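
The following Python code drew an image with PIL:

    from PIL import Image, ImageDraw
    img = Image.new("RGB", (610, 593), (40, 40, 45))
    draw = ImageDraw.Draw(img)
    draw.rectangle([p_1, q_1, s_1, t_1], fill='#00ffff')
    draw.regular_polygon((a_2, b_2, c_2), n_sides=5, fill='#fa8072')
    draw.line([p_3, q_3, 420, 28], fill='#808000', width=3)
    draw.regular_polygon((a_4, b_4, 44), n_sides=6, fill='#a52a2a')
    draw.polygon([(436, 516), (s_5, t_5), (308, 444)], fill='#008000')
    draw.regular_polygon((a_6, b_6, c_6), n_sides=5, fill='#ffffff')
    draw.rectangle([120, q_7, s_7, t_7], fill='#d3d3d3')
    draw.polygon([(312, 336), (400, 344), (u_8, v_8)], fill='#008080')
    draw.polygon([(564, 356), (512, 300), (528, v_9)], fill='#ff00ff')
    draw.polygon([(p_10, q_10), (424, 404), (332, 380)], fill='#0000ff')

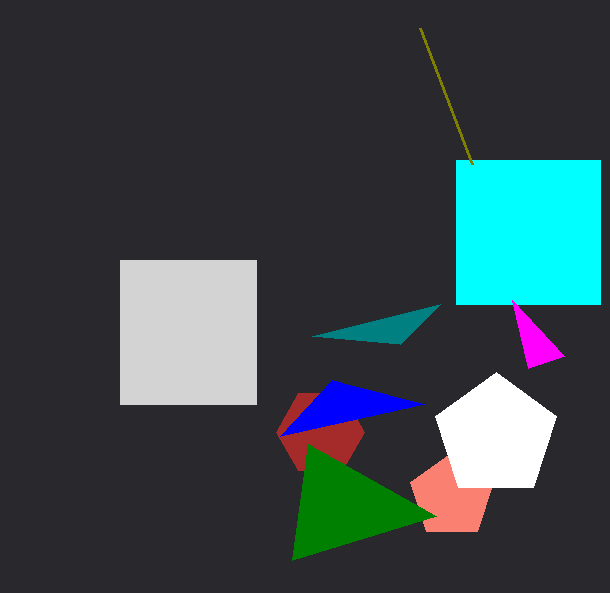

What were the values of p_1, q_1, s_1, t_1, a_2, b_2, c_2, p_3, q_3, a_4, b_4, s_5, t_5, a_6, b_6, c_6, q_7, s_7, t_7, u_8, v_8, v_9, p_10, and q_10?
p_1 = 456; q_1 = 160; s_1 = 600; t_1 = 304; a_2 = 452; b_2 = 496; c_2 = 44; p_3 = 472; q_3 = 164; a_4 = 320; b_4 = 432; s_5 = 292; t_5 = 560; a_6 = 496; b_6 = 436; c_6 = 64; q_7 = 260; s_7 = 256; t_7 = 404; u_8 = 440; v_8 = 304; v_9 = 368; p_10 = 280; q_10 = 436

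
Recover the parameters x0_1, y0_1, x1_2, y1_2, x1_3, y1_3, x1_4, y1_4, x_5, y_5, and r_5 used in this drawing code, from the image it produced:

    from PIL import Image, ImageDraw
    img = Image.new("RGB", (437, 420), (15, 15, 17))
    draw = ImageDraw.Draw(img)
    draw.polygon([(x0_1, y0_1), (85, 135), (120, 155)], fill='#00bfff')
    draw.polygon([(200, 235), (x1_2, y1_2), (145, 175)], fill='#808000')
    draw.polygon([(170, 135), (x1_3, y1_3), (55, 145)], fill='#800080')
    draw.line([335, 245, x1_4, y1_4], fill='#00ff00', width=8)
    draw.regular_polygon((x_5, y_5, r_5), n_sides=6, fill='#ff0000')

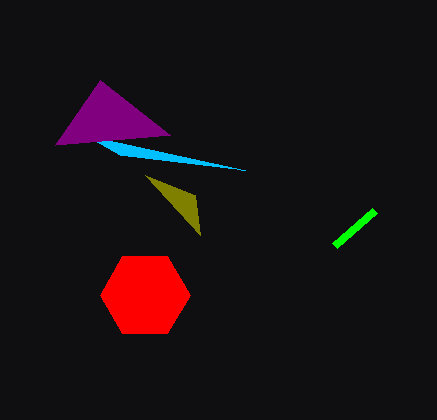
x0_1 = 245, y0_1 = 170, x1_2 = 195, y1_2 = 195, x1_3 = 100, y1_3 = 80, x1_4 = 375, y1_4 = 210, x_5 = 145, y_5 = 295, r_5 = 45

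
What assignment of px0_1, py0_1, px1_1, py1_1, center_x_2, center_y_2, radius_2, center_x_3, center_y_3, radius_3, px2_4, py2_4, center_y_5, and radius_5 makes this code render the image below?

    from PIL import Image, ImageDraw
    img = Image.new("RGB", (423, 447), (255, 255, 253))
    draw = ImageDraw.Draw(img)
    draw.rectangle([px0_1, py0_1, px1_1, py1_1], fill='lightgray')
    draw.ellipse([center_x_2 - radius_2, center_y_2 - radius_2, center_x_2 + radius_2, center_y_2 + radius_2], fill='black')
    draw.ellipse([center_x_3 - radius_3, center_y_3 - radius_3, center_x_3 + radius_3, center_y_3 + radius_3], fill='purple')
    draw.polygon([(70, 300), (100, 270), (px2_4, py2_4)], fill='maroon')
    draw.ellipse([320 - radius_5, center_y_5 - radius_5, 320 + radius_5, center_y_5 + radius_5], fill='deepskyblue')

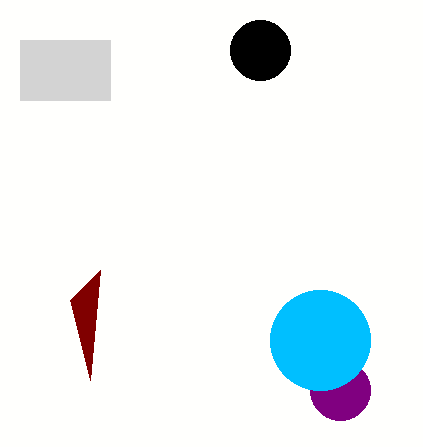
px0_1 = 20, py0_1 = 40, px1_1 = 110, py1_1 = 100, center_x_2 = 260, center_y_2 = 50, radius_2 = 30, center_x_3 = 340, center_y_3 = 390, radius_3 = 30, px2_4 = 90, py2_4 = 380, center_y_5 = 340, radius_5 = 50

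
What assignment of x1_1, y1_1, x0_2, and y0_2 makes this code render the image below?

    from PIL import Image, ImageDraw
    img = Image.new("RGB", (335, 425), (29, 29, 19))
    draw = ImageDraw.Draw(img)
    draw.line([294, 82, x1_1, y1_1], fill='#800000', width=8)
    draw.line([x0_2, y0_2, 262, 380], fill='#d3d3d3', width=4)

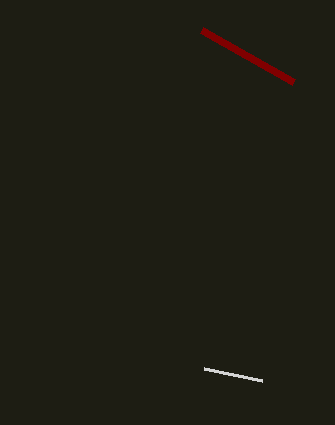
x1_1 = 202, y1_1 = 30, x0_2 = 204, y0_2 = 368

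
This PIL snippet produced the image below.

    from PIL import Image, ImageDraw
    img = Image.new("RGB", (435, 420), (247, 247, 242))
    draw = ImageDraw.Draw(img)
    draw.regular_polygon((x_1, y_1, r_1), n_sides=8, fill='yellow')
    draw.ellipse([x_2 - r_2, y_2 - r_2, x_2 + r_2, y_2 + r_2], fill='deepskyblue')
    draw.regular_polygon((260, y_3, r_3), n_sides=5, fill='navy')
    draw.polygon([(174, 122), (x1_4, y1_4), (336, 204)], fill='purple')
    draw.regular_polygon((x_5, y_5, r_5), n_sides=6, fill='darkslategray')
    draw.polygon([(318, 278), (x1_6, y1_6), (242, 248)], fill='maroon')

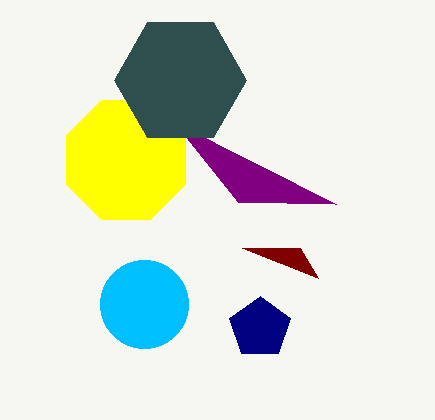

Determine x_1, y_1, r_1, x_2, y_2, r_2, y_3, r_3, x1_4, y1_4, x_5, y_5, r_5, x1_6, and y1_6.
x_1 = 126, y_1 = 160, r_1 = 64, x_2 = 144, y_2 = 304, r_2 = 44, y_3 = 328, r_3 = 32, x1_4 = 238, y1_4 = 202, x_5 = 180, y_5 = 80, r_5 = 66, x1_6 = 300, y1_6 = 248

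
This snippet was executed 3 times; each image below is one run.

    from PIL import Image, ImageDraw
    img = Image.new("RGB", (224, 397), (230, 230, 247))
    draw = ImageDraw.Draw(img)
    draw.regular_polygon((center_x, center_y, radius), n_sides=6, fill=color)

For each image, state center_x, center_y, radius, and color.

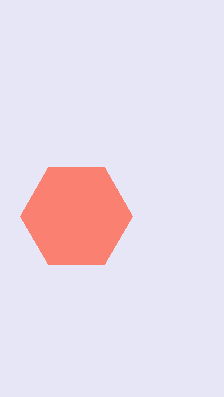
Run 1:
center_x = 76, center_y = 216, radius = 56, color = 'salmon'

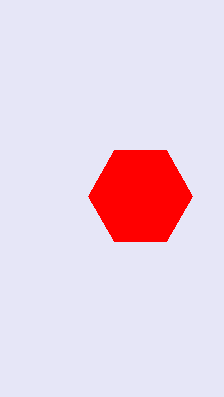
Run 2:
center_x = 140; center_y = 196; radius = 52; color = 'red'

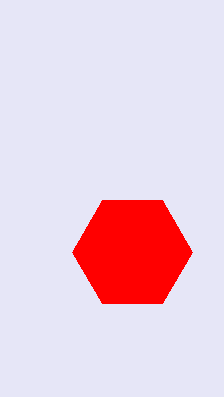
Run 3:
center_x = 132
center_y = 252
radius = 60
color = 'red'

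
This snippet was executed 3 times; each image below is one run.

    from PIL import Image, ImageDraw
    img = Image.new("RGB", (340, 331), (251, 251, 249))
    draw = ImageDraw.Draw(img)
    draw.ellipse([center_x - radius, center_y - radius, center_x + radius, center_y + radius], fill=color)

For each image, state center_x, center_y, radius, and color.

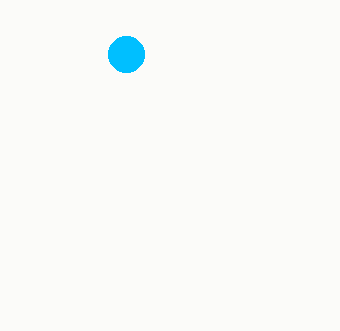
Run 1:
center_x = 126; center_y = 54; radius = 18; color = 'deepskyblue'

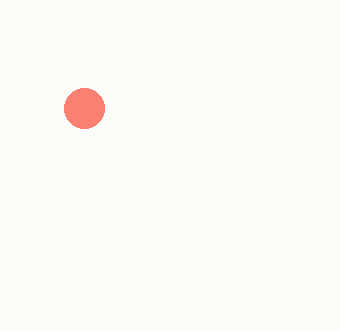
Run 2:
center_x = 84; center_y = 108; radius = 20; color = 'salmon'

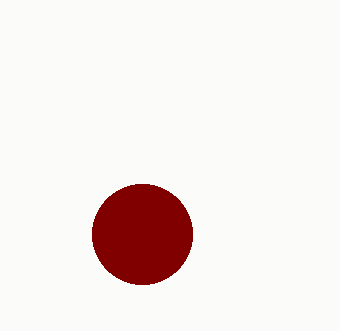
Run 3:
center_x = 142, center_y = 234, radius = 50, color = 'maroon'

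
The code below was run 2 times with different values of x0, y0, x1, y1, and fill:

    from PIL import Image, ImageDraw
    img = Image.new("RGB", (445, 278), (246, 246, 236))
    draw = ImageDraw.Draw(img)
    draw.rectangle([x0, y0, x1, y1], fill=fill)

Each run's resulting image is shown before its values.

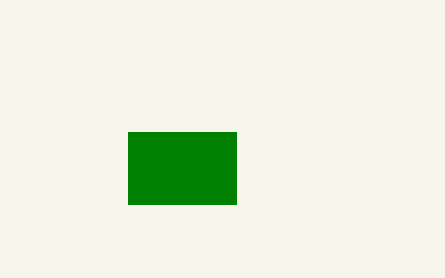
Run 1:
x0 = 128, y0 = 132, x1 = 236, y1 = 204, fill = 'green'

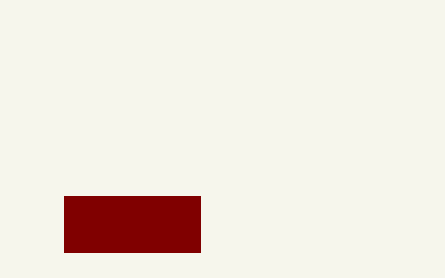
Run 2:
x0 = 64
y0 = 196
x1 = 200
y1 = 252
fill = 'maroon'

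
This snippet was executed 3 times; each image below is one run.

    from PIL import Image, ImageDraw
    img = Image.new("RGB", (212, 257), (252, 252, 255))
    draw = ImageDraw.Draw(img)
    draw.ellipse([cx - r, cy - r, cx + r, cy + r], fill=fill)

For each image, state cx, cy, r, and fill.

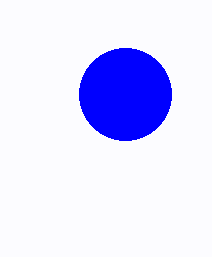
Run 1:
cx = 125; cy = 94; r = 46; fill = 'blue'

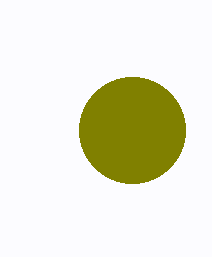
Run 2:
cx = 132; cy = 130; r = 53; fill = 'olive'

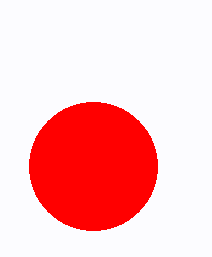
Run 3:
cx = 93
cy = 166
r = 64
fill = 'red'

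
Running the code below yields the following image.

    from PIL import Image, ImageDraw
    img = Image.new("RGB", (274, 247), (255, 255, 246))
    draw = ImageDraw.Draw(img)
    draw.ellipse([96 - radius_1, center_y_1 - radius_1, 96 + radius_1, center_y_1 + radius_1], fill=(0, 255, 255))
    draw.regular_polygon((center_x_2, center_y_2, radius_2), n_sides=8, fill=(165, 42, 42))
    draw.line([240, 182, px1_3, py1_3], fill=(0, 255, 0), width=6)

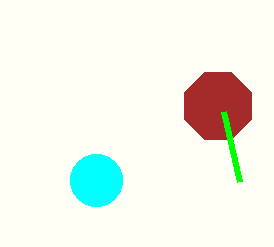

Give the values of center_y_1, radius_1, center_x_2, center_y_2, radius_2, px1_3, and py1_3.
center_y_1 = 180
radius_1 = 26
center_x_2 = 218
center_y_2 = 106
radius_2 = 36
px1_3 = 224
py1_3 = 112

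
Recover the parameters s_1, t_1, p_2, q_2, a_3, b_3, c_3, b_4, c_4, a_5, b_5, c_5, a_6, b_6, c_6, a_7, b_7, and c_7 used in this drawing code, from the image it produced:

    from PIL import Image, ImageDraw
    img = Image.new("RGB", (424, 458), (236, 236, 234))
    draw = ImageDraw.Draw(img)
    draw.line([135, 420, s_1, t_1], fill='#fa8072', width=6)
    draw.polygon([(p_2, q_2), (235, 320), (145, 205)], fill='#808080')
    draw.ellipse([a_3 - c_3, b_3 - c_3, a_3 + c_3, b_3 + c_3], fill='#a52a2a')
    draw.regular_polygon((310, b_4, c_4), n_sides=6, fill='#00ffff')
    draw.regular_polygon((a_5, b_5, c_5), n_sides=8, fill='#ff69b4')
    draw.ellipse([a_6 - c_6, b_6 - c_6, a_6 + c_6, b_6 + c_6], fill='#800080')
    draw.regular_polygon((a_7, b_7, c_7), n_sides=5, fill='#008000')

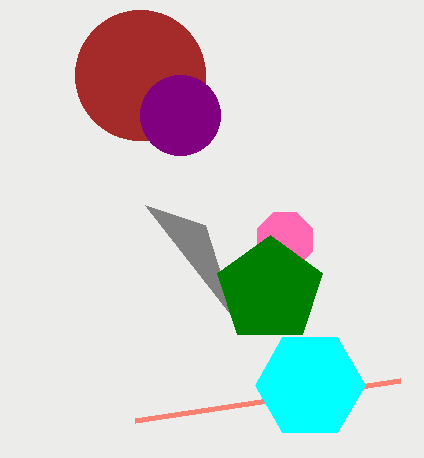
s_1 = 400, t_1 = 380, p_2 = 205, q_2 = 225, a_3 = 140, b_3 = 75, c_3 = 65, b_4 = 385, c_4 = 55, a_5 = 285, b_5 = 240, c_5 = 30, a_6 = 180, b_6 = 115, c_6 = 40, a_7 = 270, b_7 = 290, c_7 = 55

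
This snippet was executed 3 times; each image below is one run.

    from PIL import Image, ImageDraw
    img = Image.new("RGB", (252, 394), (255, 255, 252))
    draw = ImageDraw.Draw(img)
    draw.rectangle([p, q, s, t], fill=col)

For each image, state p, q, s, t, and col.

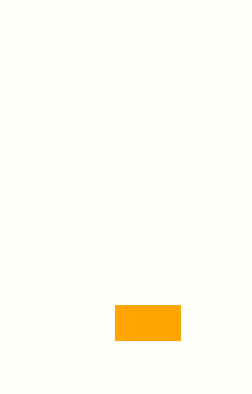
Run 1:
p = 115, q = 305, s = 180, t = 340, col = 'orange'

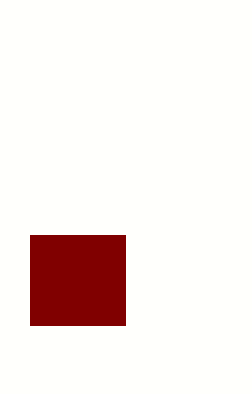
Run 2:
p = 30; q = 235; s = 125; t = 325; col = 'maroon'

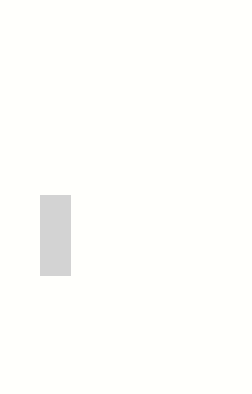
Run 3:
p = 40, q = 195, s = 70, t = 275, col = 'lightgray'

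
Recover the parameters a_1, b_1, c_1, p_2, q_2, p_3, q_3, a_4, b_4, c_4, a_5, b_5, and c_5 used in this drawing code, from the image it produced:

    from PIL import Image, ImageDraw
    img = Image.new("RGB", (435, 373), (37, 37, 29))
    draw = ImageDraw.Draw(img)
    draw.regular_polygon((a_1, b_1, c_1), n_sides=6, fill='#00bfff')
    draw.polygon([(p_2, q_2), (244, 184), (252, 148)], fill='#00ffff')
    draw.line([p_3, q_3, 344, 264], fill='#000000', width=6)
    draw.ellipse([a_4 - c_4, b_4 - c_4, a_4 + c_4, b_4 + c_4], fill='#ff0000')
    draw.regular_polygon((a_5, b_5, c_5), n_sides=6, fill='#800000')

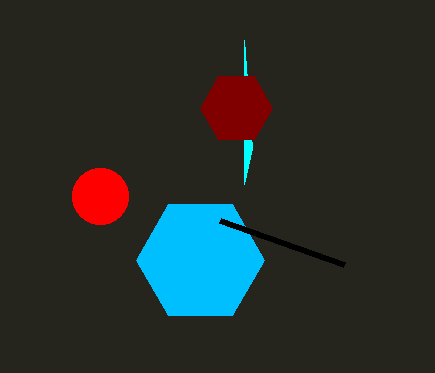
a_1 = 200; b_1 = 260; c_1 = 64; p_2 = 244; q_2 = 40; p_3 = 220; q_3 = 220; a_4 = 100; b_4 = 196; c_4 = 28; a_5 = 236; b_5 = 108; c_5 = 36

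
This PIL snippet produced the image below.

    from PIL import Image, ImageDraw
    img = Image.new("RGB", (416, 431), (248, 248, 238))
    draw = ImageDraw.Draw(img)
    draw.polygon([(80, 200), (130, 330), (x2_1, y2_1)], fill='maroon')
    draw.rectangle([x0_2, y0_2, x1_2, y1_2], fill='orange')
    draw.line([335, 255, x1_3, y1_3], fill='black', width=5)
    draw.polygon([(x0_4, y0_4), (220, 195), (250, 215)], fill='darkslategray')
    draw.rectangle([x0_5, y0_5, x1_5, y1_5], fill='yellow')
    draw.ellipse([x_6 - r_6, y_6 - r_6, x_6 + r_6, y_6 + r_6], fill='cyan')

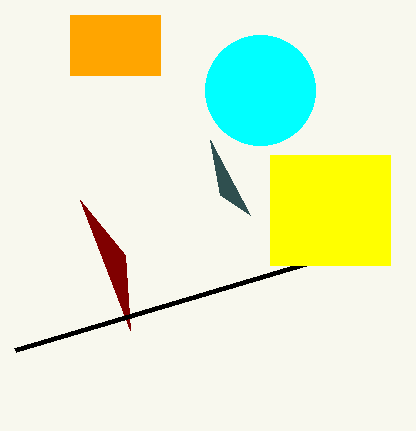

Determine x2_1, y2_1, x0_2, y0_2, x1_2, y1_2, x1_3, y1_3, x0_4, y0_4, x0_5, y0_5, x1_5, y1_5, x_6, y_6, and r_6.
x2_1 = 125, y2_1 = 255, x0_2 = 70, y0_2 = 15, x1_2 = 160, y1_2 = 75, x1_3 = 15, y1_3 = 350, x0_4 = 210, y0_4 = 140, x0_5 = 270, y0_5 = 155, x1_5 = 390, y1_5 = 265, x_6 = 260, y_6 = 90, r_6 = 55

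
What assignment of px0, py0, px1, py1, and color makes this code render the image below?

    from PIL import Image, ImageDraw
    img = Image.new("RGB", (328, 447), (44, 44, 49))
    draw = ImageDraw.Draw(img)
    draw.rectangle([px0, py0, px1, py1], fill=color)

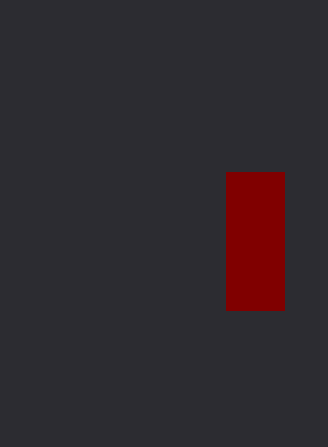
px0 = 226; py0 = 172; px1 = 284; py1 = 310; color = 'maroon'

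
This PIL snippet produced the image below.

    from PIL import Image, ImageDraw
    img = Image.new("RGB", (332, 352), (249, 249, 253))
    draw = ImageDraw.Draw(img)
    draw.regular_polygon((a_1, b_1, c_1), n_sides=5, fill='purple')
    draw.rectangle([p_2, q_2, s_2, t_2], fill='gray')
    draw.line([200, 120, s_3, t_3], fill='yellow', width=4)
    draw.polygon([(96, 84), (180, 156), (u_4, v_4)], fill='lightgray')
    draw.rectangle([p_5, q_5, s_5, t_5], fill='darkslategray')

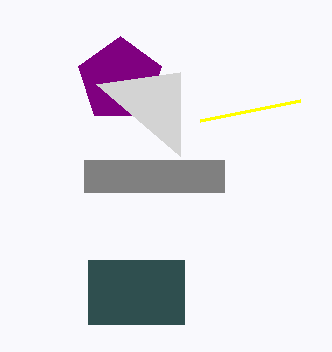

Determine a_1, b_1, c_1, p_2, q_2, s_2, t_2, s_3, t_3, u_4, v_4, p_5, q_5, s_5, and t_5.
a_1 = 120
b_1 = 80
c_1 = 44
p_2 = 84
q_2 = 160
s_2 = 224
t_2 = 192
s_3 = 300
t_3 = 100
u_4 = 180
v_4 = 72
p_5 = 88
q_5 = 260
s_5 = 184
t_5 = 324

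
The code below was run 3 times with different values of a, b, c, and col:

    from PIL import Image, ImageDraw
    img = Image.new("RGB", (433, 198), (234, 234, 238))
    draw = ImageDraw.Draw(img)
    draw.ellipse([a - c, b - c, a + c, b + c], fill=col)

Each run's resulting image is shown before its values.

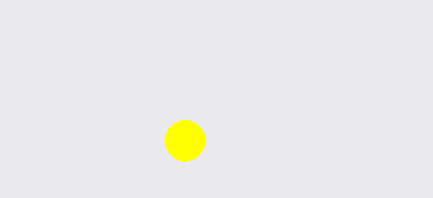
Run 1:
a = 185
b = 140
c = 20
col = 'yellow'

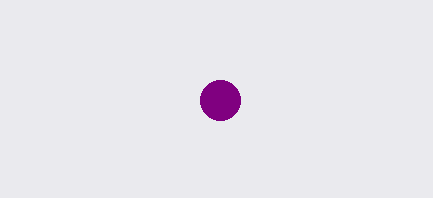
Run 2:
a = 220; b = 100; c = 20; col = 'purple'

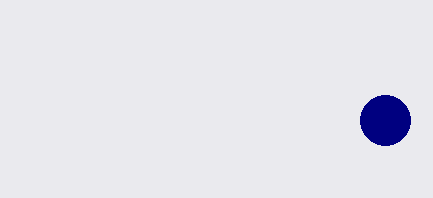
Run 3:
a = 385, b = 120, c = 25, col = 'navy'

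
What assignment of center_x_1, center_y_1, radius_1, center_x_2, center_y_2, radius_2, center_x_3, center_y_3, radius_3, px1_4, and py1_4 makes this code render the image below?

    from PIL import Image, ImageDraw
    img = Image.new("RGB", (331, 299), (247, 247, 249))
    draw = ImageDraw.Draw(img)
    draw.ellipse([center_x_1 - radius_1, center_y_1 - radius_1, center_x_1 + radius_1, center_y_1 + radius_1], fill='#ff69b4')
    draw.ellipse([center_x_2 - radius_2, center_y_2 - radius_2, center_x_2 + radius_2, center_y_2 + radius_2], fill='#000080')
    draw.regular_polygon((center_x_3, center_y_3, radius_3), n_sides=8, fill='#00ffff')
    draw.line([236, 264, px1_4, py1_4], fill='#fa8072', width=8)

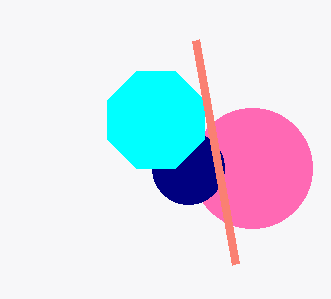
center_x_1 = 252
center_y_1 = 168
radius_1 = 60
center_x_2 = 188
center_y_2 = 168
radius_2 = 36
center_x_3 = 156
center_y_3 = 120
radius_3 = 52
px1_4 = 196
py1_4 = 40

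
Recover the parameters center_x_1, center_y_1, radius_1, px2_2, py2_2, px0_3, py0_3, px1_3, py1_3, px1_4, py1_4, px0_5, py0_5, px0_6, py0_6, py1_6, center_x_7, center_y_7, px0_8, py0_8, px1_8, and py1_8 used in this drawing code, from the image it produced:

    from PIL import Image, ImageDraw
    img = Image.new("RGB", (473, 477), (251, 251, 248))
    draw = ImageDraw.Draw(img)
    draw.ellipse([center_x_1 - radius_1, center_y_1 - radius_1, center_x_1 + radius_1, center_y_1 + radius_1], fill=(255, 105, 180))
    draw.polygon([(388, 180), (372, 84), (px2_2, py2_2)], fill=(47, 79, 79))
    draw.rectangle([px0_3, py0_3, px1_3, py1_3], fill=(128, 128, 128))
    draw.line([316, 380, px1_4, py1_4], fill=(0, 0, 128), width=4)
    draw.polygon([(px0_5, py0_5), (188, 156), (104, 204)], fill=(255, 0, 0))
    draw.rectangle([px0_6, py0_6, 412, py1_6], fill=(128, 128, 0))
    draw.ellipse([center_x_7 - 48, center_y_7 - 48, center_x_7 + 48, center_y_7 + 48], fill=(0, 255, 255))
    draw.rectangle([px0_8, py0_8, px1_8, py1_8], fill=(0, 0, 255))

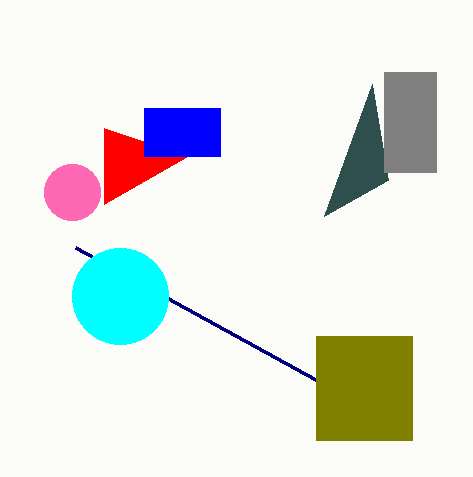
center_x_1 = 72, center_y_1 = 192, radius_1 = 28, px2_2 = 324, py2_2 = 216, px0_3 = 384, py0_3 = 72, px1_3 = 436, py1_3 = 172, px1_4 = 76, py1_4 = 248, px0_5 = 104, py0_5 = 128, px0_6 = 316, py0_6 = 336, py1_6 = 440, center_x_7 = 120, center_y_7 = 296, px0_8 = 144, py0_8 = 108, px1_8 = 220, py1_8 = 156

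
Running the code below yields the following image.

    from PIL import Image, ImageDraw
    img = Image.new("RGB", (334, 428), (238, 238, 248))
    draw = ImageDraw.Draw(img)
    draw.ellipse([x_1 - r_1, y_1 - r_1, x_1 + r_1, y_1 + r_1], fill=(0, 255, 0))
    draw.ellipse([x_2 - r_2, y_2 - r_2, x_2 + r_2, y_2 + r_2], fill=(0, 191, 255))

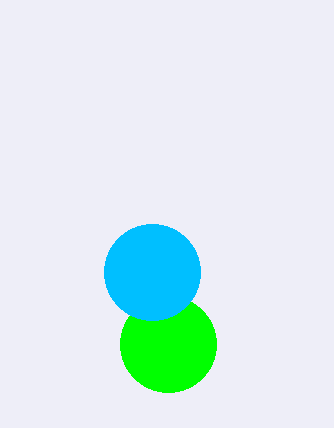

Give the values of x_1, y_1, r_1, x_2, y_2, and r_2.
x_1 = 168; y_1 = 344; r_1 = 48; x_2 = 152; y_2 = 272; r_2 = 48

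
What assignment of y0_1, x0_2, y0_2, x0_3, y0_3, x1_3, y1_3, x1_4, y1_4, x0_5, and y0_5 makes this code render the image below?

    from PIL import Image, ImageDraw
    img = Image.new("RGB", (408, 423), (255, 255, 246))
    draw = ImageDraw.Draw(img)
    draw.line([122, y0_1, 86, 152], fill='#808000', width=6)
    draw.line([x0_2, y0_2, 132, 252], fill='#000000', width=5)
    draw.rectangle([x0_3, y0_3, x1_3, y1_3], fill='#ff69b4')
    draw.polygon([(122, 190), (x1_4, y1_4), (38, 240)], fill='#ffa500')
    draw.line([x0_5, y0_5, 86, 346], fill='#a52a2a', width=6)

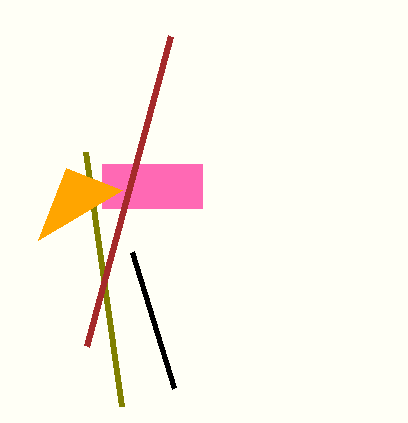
y0_1 = 406
x0_2 = 174
y0_2 = 388
x0_3 = 102
y0_3 = 164
x1_3 = 202
y1_3 = 208
x1_4 = 66
y1_4 = 168
x0_5 = 170
y0_5 = 36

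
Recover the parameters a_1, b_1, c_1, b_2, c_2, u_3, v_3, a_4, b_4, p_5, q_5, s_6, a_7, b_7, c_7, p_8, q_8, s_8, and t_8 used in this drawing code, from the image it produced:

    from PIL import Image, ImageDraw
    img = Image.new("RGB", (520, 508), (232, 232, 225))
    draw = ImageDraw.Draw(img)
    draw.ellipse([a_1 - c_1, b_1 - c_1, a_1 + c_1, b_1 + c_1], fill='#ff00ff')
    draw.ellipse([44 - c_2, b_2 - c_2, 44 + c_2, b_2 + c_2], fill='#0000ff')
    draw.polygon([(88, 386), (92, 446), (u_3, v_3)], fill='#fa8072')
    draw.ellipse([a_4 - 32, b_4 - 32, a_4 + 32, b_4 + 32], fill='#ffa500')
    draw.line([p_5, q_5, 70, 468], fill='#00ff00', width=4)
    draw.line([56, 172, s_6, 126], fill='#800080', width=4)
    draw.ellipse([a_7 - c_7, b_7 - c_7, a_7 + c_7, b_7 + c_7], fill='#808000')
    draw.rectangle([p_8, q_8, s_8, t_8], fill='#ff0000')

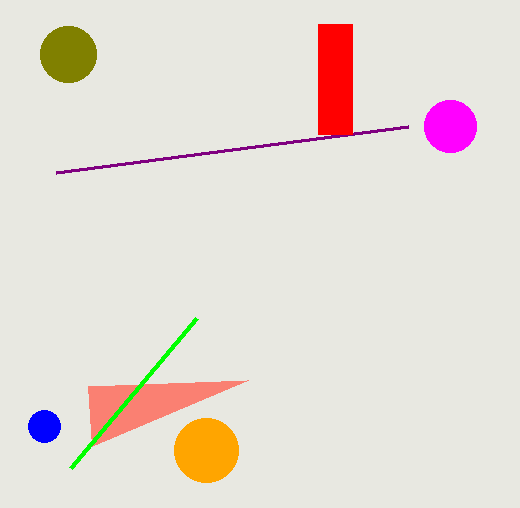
a_1 = 450; b_1 = 126; c_1 = 26; b_2 = 426; c_2 = 16; u_3 = 248; v_3 = 380; a_4 = 206; b_4 = 450; p_5 = 196; q_5 = 318; s_6 = 408; a_7 = 68; b_7 = 54; c_7 = 28; p_8 = 318; q_8 = 24; s_8 = 352; t_8 = 134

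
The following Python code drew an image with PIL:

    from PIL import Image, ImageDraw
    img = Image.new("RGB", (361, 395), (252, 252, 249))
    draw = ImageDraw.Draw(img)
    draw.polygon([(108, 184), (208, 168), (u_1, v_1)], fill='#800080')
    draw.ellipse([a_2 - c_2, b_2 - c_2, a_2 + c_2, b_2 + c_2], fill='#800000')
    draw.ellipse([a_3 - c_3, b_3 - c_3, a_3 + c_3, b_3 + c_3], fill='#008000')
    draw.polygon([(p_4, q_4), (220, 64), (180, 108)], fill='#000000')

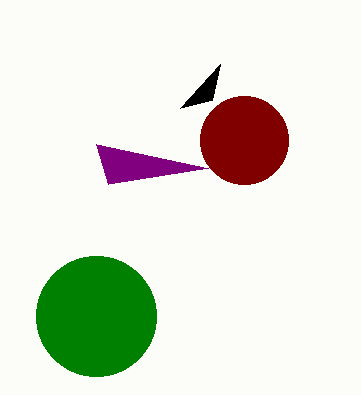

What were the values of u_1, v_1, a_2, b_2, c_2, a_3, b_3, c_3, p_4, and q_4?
u_1 = 96
v_1 = 144
a_2 = 244
b_2 = 140
c_2 = 44
a_3 = 96
b_3 = 316
c_3 = 60
p_4 = 212
q_4 = 100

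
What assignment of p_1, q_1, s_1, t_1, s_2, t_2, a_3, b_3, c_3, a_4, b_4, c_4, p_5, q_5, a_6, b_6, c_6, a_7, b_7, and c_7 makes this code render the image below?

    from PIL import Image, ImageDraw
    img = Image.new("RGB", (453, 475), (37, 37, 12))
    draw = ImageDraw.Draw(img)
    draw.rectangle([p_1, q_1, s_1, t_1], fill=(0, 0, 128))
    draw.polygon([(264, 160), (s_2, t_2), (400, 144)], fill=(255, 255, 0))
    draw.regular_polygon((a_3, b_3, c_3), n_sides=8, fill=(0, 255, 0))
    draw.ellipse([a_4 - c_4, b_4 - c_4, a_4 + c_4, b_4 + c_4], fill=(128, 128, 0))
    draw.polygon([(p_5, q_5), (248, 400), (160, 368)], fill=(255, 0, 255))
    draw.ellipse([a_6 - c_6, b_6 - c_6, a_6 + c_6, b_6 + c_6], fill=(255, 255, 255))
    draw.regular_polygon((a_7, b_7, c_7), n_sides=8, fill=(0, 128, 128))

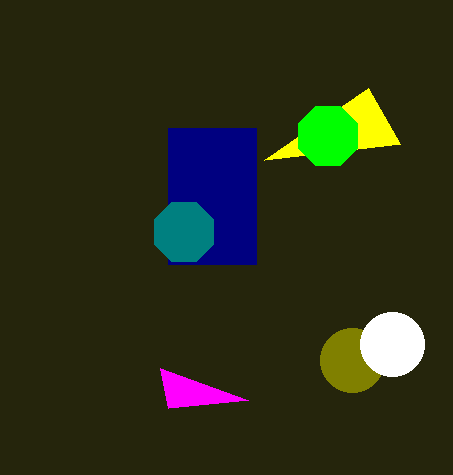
p_1 = 168
q_1 = 128
s_1 = 256
t_1 = 264
s_2 = 368
t_2 = 88
a_3 = 328
b_3 = 136
c_3 = 32
a_4 = 352
b_4 = 360
c_4 = 32
p_5 = 168
q_5 = 408
a_6 = 392
b_6 = 344
c_6 = 32
a_7 = 184
b_7 = 232
c_7 = 32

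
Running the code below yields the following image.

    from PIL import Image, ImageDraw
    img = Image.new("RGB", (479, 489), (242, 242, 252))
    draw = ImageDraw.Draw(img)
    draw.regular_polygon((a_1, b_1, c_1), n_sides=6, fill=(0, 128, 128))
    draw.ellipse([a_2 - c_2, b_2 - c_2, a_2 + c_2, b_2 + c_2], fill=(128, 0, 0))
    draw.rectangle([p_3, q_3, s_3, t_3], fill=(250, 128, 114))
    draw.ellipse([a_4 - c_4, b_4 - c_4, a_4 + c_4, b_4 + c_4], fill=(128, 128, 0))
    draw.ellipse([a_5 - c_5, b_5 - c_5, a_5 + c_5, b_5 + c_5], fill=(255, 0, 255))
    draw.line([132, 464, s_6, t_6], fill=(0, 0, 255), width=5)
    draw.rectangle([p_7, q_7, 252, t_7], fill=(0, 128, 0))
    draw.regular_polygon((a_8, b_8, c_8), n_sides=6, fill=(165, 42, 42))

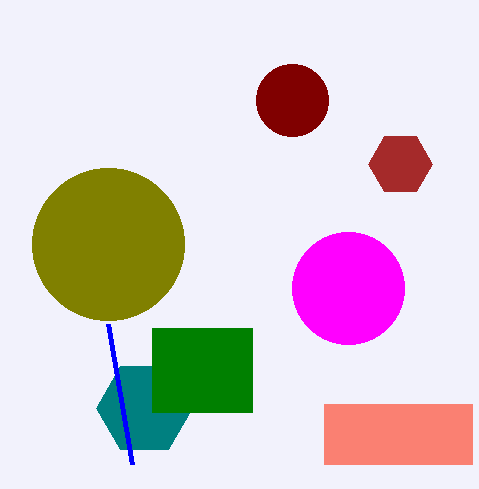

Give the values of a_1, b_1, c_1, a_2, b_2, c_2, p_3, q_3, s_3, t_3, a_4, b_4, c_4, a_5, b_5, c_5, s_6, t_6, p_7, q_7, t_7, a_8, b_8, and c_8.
a_1 = 144, b_1 = 408, c_1 = 48, a_2 = 292, b_2 = 100, c_2 = 36, p_3 = 324, q_3 = 404, s_3 = 472, t_3 = 464, a_4 = 108, b_4 = 244, c_4 = 76, a_5 = 348, b_5 = 288, c_5 = 56, s_6 = 108, t_6 = 324, p_7 = 152, q_7 = 328, t_7 = 412, a_8 = 400, b_8 = 164, c_8 = 32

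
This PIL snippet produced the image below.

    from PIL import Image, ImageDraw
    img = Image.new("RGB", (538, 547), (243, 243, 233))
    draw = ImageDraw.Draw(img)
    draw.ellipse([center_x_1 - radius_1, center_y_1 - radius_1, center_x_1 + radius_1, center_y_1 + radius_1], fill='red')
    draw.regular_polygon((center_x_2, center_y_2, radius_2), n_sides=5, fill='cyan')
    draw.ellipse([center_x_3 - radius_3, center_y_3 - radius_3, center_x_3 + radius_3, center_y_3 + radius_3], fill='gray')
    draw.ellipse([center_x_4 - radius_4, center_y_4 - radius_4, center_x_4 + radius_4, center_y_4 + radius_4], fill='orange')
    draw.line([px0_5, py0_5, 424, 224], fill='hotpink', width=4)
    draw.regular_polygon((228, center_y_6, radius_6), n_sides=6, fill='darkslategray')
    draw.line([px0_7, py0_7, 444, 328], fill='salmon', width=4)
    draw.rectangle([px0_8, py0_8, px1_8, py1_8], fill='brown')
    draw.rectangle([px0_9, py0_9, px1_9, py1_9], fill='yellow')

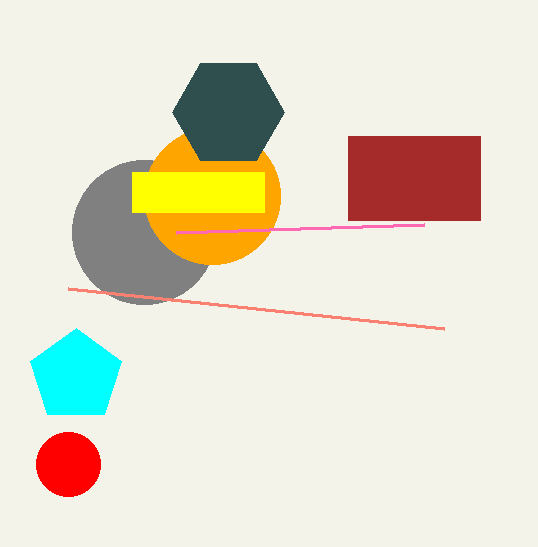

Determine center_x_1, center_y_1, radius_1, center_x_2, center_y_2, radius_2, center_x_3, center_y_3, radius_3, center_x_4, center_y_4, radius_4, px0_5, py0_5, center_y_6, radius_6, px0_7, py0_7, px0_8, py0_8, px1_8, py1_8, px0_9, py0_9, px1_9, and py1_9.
center_x_1 = 68, center_y_1 = 464, radius_1 = 32, center_x_2 = 76, center_y_2 = 376, radius_2 = 48, center_x_3 = 144, center_y_3 = 232, radius_3 = 72, center_x_4 = 212, center_y_4 = 196, radius_4 = 68, px0_5 = 176, py0_5 = 232, center_y_6 = 112, radius_6 = 56, px0_7 = 68, py0_7 = 288, px0_8 = 348, py0_8 = 136, px1_8 = 480, py1_8 = 220, px0_9 = 132, py0_9 = 172, px1_9 = 264, py1_9 = 212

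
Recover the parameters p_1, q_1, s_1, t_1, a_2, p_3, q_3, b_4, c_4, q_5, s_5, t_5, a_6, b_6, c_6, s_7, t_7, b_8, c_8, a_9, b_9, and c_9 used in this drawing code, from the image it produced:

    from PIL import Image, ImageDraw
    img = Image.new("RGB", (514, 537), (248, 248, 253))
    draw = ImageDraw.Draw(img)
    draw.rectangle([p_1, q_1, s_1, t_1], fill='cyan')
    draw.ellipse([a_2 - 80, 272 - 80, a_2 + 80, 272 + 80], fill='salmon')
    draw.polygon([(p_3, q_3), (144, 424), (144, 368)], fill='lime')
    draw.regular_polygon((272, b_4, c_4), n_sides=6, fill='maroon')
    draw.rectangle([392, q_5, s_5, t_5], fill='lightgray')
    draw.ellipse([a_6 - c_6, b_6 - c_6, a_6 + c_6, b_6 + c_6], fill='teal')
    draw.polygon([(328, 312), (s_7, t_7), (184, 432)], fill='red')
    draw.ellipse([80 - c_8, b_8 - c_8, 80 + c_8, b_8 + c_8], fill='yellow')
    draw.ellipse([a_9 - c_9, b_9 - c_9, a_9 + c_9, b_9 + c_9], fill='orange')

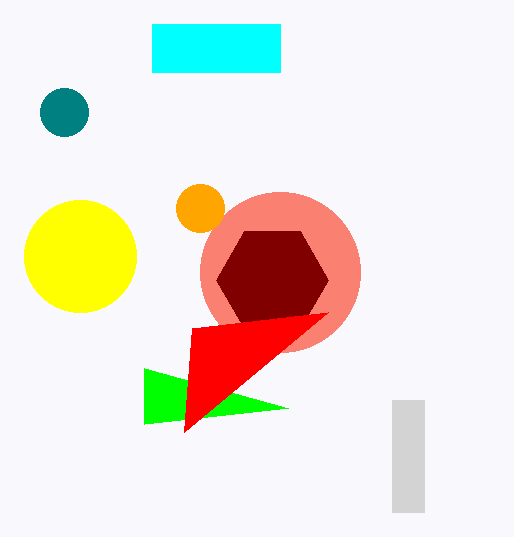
p_1 = 152; q_1 = 24; s_1 = 280; t_1 = 72; a_2 = 280; p_3 = 288; q_3 = 408; b_4 = 280; c_4 = 56; q_5 = 400; s_5 = 424; t_5 = 512; a_6 = 64; b_6 = 112; c_6 = 24; s_7 = 192; t_7 = 328; b_8 = 256; c_8 = 56; a_9 = 200; b_9 = 208; c_9 = 24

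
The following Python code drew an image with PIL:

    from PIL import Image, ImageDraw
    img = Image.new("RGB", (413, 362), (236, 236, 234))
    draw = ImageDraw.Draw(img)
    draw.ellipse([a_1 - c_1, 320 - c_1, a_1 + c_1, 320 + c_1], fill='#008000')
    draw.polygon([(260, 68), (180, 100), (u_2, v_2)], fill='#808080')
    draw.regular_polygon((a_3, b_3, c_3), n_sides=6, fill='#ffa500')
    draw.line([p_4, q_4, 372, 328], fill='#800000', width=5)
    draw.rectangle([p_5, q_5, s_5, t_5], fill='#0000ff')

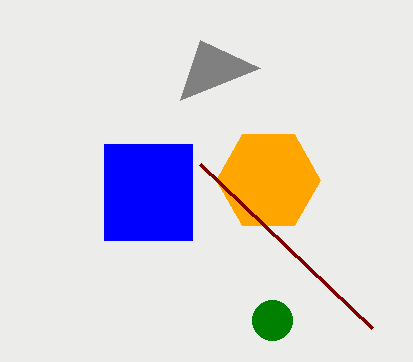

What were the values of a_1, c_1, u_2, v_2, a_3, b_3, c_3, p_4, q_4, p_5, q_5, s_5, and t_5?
a_1 = 272; c_1 = 20; u_2 = 200; v_2 = 40; a_3 = 268; b_3 = 180; c_3 = 52; p_4 = 200; q_4 = 164; p_5 = 104; q_5 = 144; s_5 = 192; t_5 = 240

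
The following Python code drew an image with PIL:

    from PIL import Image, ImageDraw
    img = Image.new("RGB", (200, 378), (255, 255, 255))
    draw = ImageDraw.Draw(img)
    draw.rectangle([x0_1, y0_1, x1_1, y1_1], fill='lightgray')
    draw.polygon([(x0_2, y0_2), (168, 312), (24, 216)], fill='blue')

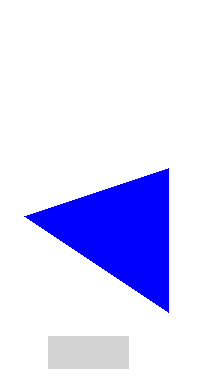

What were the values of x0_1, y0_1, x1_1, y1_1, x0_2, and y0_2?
x0_1 = 48, y0_1 = 336, x1_1 = 128, y1_1 = 368, x0_2 = 168, y0_2 = 168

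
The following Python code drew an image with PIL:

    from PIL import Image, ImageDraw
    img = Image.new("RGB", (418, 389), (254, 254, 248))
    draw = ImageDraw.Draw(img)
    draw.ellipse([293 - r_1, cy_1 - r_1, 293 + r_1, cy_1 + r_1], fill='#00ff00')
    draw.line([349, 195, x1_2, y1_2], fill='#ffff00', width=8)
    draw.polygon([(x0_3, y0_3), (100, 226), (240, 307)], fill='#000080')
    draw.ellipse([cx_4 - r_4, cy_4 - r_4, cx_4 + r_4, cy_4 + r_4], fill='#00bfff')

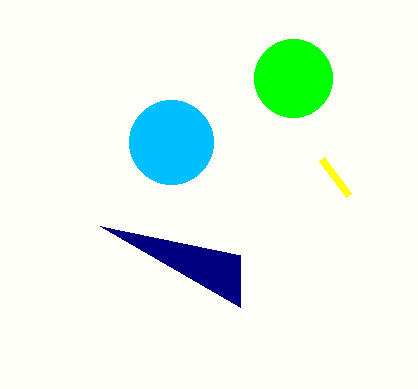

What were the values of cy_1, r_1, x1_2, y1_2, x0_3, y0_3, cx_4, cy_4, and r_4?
cy_1 = 78; r_1 = 39; x1_2 = 322; y1_2 = 159; x0_3 = 240; y0_3 = 255; cx_4 = 171; cy_4 = 142; r_4 = 42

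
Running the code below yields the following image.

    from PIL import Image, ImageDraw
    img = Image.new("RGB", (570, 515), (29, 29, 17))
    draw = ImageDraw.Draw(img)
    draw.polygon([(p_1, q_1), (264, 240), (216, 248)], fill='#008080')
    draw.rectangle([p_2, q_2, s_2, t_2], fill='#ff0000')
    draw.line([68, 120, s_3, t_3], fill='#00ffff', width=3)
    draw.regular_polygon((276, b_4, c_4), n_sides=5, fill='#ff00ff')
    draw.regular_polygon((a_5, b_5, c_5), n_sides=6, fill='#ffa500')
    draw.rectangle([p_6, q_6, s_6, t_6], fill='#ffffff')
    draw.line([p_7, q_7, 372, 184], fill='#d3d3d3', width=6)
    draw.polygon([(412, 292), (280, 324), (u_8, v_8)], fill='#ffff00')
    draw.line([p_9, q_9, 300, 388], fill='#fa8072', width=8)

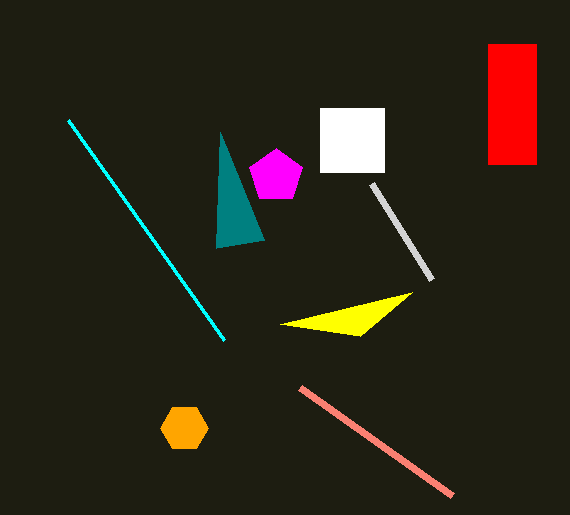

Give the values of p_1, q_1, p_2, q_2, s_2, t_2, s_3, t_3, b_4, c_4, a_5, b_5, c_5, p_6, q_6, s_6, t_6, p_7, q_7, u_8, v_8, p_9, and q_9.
p_1 = 220
q_1 = 132
p_2 = 488
q_2 = 44
s_2 = 536
t_2 = 164
s_3 = 224
t_3 = 340
b_4 = 176
c_4 = 28
a_5 = 184
b_5 = 428
c_5 = 24
p_6 = 320
q_6 = 108
s_6 = 384
t_6 = 172
p_7 = 432
q_7 = 280
u_8 = 360
v_8 = 336
p_9 = 452
q_9 = 496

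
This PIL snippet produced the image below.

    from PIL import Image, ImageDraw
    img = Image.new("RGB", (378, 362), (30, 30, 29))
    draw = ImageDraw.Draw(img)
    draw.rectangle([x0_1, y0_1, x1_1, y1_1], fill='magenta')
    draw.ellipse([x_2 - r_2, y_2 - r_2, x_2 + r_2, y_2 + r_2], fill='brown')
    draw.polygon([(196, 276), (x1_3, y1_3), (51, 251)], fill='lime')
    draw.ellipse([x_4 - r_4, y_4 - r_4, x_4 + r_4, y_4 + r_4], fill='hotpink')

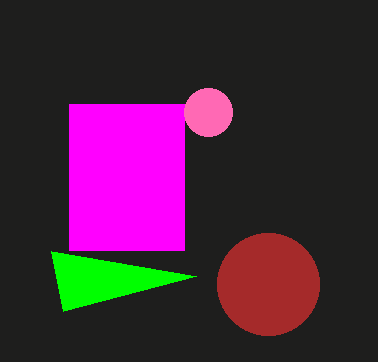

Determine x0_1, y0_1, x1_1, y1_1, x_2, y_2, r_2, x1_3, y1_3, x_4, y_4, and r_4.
x0_1 = 69, y0_1 = 104, x1_1 = 184, y1_1 = 250, x_2 = 268, y_2 = 284, r_2 = 51, x1_3 = 63, y1_3 = 311, x_4 = 208, y_4 = 112, r_4 = 24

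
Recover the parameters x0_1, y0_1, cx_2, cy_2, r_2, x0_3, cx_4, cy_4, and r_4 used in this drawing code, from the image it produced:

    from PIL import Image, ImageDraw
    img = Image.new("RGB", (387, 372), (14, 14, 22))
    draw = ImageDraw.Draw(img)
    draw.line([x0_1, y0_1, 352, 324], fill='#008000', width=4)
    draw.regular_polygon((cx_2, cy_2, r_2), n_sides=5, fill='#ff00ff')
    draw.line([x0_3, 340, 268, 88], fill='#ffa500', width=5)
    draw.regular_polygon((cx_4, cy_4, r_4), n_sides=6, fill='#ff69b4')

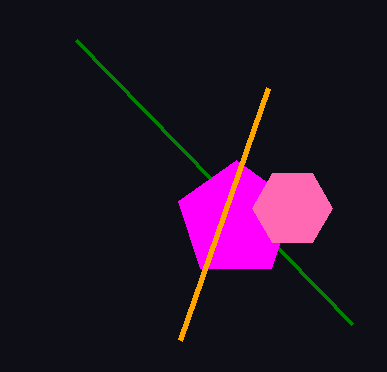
x0_1 = 76
y0_1 = 40
cx_2 = 236
cy_2 = 220
r_2 = 60
x0_3 = 180
cx_4 = 292
cy_4 = 208
r_4 = 40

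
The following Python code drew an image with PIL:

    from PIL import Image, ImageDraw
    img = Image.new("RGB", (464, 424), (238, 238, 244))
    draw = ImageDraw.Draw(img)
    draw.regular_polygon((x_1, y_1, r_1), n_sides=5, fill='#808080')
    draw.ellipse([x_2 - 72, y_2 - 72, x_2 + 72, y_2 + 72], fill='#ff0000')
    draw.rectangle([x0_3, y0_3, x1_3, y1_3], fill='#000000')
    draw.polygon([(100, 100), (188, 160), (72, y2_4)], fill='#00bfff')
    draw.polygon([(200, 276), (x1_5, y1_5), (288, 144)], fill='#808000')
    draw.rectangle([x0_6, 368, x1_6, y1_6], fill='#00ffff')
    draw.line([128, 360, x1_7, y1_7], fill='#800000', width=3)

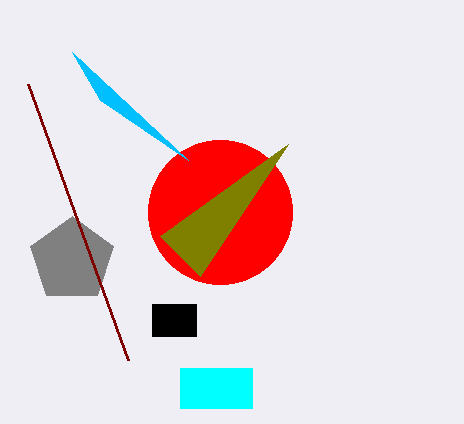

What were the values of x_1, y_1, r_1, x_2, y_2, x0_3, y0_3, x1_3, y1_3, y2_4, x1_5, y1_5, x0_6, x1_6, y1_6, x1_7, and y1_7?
x_1 = 72
y_1 = 260
r_1 = 44
x_2 = 220
y_2 = 212
x0_3 = 152
y0_3 = 304
x1_3 = 196
y1_3 = 336
y2_4 = 52
x1_5 = 160
y1_5 = 236
x0_6 = 180
x1_6 = 252
y1_6 = 408
x1_7 = 28
y1_7 = 84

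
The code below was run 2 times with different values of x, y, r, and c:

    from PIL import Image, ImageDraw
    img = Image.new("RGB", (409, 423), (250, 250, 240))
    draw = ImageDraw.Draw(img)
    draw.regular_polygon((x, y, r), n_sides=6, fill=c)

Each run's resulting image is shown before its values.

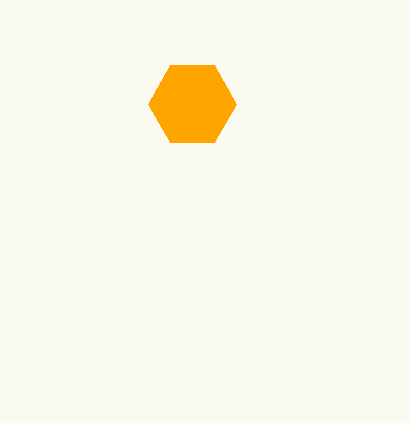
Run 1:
x = 192; y = 104; r = 44; c = 'orange'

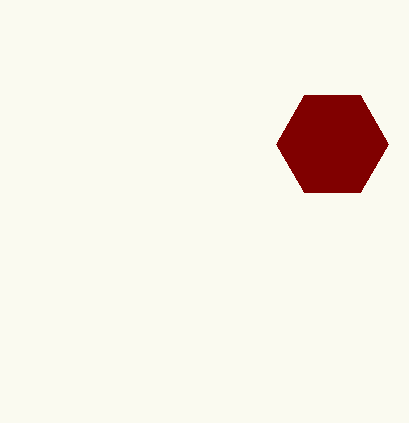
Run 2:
x = 332, y = 144, r = 56, c = 'maroon'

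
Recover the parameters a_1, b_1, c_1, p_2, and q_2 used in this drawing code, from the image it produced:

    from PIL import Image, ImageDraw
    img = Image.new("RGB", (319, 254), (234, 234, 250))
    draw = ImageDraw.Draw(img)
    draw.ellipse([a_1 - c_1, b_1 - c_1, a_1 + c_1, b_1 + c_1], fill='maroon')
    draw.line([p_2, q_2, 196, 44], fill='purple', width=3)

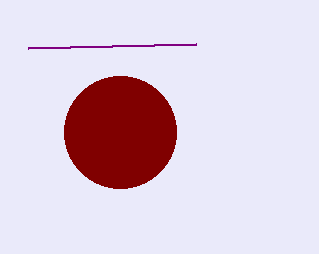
a_1 = 120; b_1 = 132; c_1 = 56; p_2 = 28; q_2 = 48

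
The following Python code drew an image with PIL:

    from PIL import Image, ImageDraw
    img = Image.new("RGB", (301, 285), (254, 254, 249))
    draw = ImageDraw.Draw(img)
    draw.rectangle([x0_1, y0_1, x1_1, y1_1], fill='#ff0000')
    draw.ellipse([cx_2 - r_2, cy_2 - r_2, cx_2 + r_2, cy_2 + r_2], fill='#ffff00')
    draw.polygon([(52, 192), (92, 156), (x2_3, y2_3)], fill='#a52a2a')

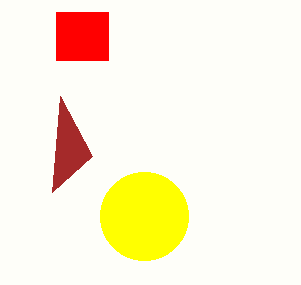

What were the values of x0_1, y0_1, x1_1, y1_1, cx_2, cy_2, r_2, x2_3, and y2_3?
x0_1 = 56, y0_1 = 12, x1_1 = 108, y1_1 = 60, cx_2 = 144, cy_2 = 216, r_2 = 44, x2_3 = 60, y2_3 = 96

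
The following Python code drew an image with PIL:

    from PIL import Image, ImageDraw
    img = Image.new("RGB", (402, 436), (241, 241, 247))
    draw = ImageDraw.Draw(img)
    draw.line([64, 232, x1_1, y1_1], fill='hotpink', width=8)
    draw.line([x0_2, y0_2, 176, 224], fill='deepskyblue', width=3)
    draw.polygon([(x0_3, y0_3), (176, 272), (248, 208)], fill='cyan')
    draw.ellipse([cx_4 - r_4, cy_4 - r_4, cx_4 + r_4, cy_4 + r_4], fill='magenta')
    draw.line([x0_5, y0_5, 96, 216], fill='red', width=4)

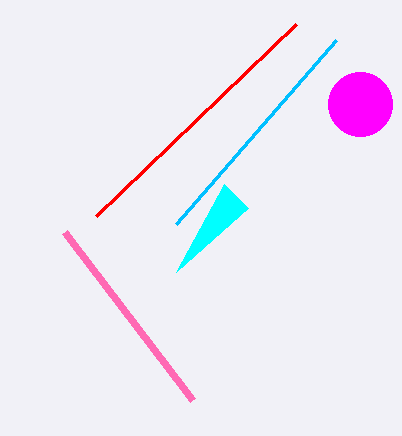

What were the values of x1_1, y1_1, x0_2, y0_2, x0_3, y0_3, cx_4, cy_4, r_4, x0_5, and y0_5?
x1_1 = 192; y1_1 = 400; x0_2 = 336; y0_2 = 40; x0_3 = 224; y0_3 = 184; cx_4 = 360; cy_4 = 104; r_4 = 32; x0_5 = 296; y0_5 = 24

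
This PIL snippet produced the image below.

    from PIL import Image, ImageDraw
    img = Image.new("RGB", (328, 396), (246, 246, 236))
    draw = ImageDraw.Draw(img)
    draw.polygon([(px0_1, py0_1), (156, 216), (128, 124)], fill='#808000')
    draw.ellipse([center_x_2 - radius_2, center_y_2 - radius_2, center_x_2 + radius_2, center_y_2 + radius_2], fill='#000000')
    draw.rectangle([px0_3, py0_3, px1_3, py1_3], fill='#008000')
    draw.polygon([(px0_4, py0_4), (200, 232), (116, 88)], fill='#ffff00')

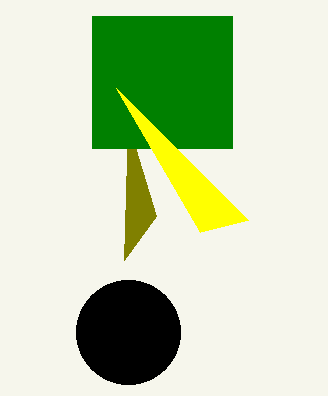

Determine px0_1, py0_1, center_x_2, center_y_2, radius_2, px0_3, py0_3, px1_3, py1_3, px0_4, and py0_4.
px0_1 = 124
py0_1 = 260
center_x_2 = 128
center_y_2 = 332
radius_2 = 52
px0_3 = 92
py0_3 = 16
px1_3 = 232
py1_3 = 148
px0_4 = 248
py0_4 = 220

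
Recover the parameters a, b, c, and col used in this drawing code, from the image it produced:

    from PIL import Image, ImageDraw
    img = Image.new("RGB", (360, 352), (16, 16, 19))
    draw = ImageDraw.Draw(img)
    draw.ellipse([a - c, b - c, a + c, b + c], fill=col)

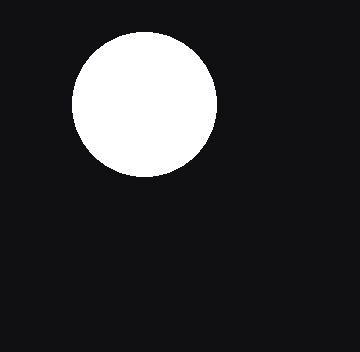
a = 144; b = 104; c = 72; col = 'white'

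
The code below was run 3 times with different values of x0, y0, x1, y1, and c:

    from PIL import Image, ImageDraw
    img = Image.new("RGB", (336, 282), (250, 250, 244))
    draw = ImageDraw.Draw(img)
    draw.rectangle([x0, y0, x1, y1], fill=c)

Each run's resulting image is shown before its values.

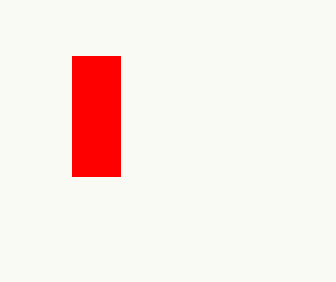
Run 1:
x0 = 72; y0 = 56; x1 = 120; y1 = 176; c = 'red'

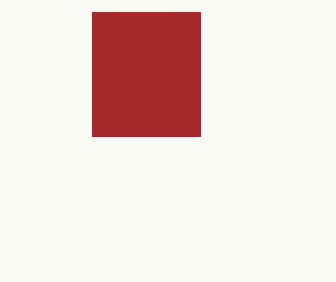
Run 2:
x0 = 92
y0 = 12
x1 = 200
y1 = 136
c = 'brown'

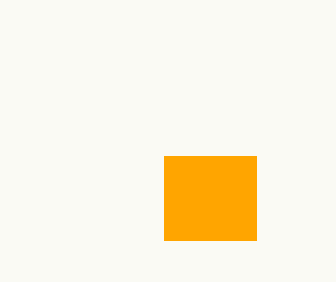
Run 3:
x0 = 164; y0 = 156; x1 = 256; y1 = 240; c = 'orange'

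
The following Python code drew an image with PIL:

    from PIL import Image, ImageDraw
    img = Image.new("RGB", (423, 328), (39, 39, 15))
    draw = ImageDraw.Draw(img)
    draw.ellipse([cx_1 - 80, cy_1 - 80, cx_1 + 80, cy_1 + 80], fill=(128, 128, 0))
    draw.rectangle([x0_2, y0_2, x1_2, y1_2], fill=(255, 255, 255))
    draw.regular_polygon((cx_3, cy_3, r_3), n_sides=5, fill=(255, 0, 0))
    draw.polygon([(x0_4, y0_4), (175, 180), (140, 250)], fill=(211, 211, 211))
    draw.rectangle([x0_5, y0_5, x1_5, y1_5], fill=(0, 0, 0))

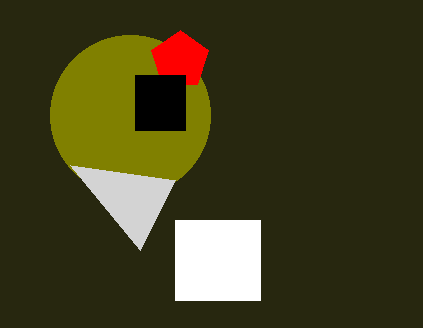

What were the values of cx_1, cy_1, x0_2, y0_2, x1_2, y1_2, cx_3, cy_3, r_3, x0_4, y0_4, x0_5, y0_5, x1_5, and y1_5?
cx_1 = 130, cy_1 = 115, x0_2 = 175, y0_2 = 220, x1_2 = 260, y1_2 = 300, cx_3 = 180, cy_3 = 60, r_3 = 30, x0_4 = 70, y0_4 = 165, x0_5 = 135, y0_5 = 75, x1_5 = 185, y1_5 = 130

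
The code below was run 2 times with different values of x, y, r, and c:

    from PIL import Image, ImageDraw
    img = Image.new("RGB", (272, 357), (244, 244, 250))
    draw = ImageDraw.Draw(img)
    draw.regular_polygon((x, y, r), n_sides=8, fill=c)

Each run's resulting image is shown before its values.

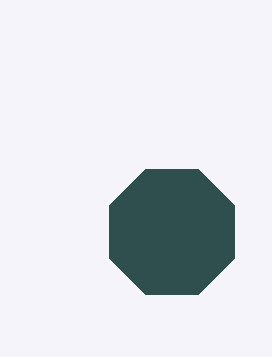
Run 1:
x = 172, y = 232, r = 68, c = 'darkslategray'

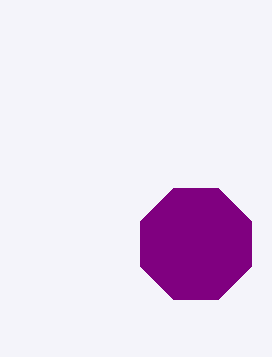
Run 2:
x = 196
y = 244
r = 60
c = 'purple'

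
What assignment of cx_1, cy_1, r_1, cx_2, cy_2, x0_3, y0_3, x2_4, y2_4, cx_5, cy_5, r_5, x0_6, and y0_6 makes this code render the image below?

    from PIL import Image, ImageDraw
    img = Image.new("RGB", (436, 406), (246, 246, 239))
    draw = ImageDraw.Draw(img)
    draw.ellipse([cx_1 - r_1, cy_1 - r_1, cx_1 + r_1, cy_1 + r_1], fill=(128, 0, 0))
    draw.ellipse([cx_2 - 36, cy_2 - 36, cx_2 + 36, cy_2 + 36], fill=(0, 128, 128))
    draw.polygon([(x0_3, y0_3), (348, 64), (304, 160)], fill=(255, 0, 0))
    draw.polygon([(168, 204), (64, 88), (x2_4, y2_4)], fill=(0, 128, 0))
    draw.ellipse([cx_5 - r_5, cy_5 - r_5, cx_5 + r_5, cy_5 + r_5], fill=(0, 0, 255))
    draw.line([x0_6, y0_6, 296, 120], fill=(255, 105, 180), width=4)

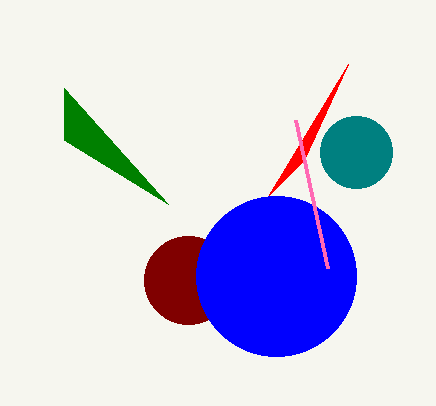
cx_1 = 188, cy_1 = 280, r_1 = 44, cx_2 = 356, cy_2 = 152, x0_3 = 268, y0_3 = 196, x2_4 = 64, y2_4 = 140, cx_5 = 276, cy_5 = 276, r_5 = 80, x0_6 = 328, y0_6 = 268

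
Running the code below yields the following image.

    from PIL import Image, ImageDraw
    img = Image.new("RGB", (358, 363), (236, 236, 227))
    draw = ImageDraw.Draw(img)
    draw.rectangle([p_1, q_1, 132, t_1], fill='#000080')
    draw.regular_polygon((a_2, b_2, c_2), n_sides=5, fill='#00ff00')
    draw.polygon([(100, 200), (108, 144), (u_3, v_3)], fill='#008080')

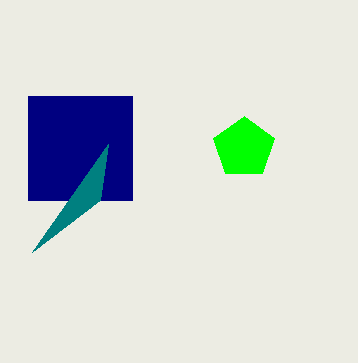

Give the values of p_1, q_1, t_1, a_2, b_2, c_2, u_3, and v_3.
p_1 = 28; q_1 = 96; t_1 = 200; a_2 = 244; b_2 = 148; c_2 = 32; u_3 = 32; v_3 = 252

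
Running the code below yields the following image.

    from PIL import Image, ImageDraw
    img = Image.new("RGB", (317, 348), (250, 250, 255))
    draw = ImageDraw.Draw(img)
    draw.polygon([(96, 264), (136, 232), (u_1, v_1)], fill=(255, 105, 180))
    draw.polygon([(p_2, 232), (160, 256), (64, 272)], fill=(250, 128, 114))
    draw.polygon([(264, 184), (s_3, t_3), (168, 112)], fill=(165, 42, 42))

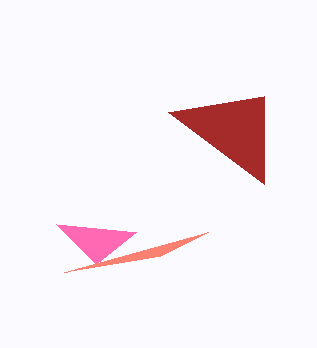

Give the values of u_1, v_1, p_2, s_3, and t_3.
u_1 = 56, v_1 = 224, p_2 = 208, s_3 = 264, t_3 = 96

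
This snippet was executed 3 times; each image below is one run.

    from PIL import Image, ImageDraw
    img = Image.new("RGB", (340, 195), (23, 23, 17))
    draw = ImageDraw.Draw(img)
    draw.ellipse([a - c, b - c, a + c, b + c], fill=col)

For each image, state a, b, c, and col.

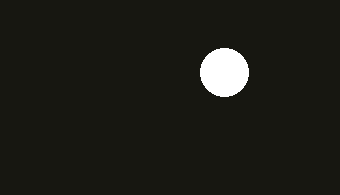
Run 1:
a = 224
b = 72
c = 24
col = 'white'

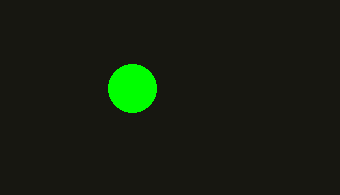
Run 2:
a = 132, b = 88, c = 24, col = 'lime'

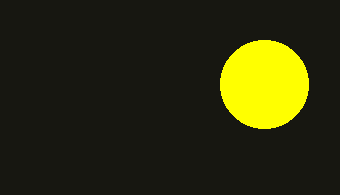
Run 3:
a = 264
b = 84
c = 44
col = 'yellow'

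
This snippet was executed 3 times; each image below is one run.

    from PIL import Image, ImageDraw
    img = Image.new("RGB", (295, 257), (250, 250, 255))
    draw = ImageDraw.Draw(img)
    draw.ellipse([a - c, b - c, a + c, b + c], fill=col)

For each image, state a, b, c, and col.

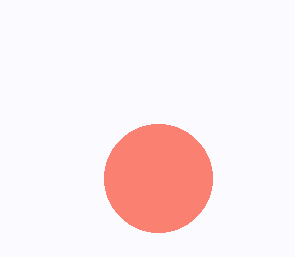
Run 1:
a = 158, b = 178, c = 54, col = 'salmon'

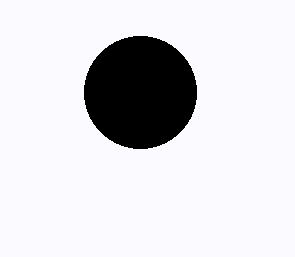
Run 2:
a = 140; b = 92; c = 56; col = 'black'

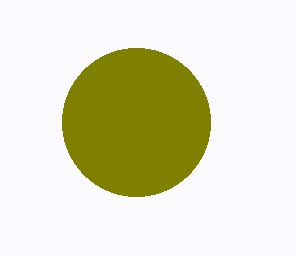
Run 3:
a = 136, b = 122, c = 74, col = 'olive'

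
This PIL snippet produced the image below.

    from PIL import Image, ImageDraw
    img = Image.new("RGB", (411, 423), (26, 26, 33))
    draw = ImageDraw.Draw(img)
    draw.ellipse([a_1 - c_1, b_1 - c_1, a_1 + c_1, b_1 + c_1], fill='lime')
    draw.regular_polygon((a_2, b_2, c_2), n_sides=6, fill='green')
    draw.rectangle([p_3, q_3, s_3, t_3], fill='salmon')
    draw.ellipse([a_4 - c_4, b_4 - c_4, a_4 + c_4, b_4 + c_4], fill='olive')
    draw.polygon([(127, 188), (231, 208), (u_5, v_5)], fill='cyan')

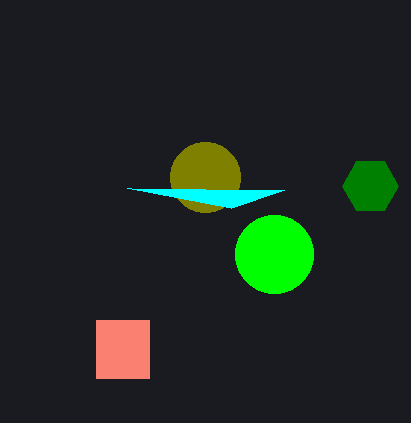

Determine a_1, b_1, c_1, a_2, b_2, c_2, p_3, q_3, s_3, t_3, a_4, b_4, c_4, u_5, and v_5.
a_1 = 274; b_1 = 254; c_1 = 39; a_2 = 370; b_2 = 186; c_2 = 28; p_3 = 96; q_3 = 320; s_3 = 149; t_3 = 378; a_4 = 205; b_4 = 177; c_4 = 35; u_5 = 284; v_5 = 190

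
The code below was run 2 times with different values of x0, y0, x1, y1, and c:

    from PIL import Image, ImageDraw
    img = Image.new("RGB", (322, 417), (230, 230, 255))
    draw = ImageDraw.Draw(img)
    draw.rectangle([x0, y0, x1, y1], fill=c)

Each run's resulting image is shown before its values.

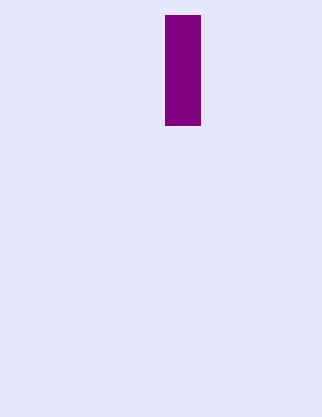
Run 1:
x0 = 165; y0 = 15; x1 = 200; y1 = 125; c = 'purple'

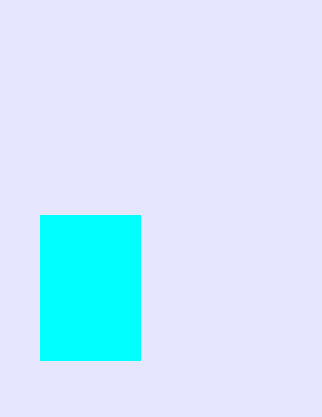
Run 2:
x0 = 40; y0 = 215; x1 = 140; y1 = 360; c = 'cyan'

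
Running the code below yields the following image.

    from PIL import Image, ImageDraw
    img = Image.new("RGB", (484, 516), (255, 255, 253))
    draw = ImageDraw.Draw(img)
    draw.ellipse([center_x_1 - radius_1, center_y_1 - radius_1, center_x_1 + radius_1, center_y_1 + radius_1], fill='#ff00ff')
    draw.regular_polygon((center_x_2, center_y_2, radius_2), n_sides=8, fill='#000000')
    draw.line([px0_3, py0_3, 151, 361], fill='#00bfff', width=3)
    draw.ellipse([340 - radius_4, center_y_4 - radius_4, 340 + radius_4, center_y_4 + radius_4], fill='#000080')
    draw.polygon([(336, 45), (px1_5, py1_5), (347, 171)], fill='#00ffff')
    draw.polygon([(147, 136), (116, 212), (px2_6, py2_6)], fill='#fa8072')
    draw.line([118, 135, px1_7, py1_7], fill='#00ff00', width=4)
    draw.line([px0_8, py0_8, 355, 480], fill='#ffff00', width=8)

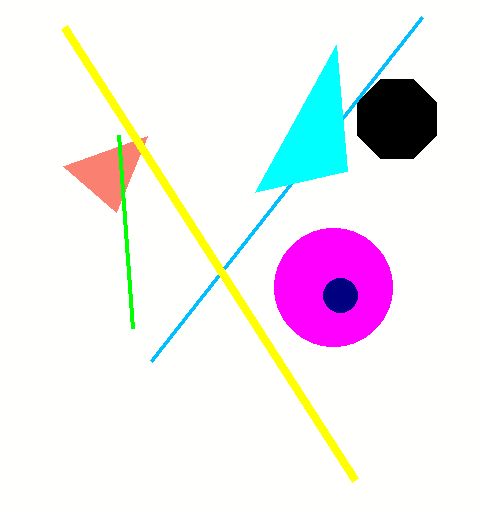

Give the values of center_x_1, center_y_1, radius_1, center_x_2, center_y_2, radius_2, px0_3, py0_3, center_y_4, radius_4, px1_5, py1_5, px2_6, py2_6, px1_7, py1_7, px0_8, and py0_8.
center_x_1 = 333; center_y_1 = 287; radius_1 = 59; center_x_2 = 397; center_y_2 = 119; radius_2 = 43; px0_3 = 422; py0_3 = 17; center_y_4 = 295; radius_4 = 17; px1_5 = 255; py1_5 = 192; px2_6 = 63; py2_6 = 166; px1_7 = 132; py1_7 = 328; px0_8 = 64; py0_8 = 27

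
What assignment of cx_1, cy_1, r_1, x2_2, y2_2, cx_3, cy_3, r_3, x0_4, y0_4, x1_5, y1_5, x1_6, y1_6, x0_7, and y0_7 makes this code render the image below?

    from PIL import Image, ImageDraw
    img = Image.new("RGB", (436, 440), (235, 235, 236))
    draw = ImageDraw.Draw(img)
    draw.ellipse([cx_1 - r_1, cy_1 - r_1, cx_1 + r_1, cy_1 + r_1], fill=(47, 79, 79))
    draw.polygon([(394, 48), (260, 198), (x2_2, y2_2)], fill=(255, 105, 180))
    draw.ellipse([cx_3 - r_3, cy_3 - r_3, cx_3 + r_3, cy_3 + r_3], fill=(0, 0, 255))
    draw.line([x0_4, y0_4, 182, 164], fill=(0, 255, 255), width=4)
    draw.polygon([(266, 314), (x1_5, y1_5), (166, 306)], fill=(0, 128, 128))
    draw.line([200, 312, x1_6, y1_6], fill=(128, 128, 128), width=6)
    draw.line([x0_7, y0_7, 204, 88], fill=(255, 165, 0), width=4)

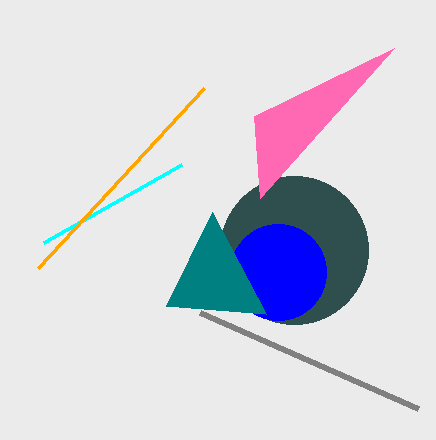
cx_1 = 294; cy_1 = 250; r_1 = 74; x2_2 = 254; y2_2 = 116; cx_3 = 278; cy_3 = 272; r_3 = 48; x0_4 = 44; y0_4 = 242; x1_5 = 212; y1_5 = 212; x1_6 = 418; y1_6 = 408; x0_7 = 38; y0_7 = 268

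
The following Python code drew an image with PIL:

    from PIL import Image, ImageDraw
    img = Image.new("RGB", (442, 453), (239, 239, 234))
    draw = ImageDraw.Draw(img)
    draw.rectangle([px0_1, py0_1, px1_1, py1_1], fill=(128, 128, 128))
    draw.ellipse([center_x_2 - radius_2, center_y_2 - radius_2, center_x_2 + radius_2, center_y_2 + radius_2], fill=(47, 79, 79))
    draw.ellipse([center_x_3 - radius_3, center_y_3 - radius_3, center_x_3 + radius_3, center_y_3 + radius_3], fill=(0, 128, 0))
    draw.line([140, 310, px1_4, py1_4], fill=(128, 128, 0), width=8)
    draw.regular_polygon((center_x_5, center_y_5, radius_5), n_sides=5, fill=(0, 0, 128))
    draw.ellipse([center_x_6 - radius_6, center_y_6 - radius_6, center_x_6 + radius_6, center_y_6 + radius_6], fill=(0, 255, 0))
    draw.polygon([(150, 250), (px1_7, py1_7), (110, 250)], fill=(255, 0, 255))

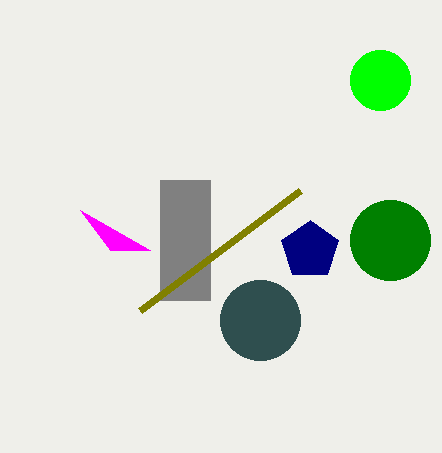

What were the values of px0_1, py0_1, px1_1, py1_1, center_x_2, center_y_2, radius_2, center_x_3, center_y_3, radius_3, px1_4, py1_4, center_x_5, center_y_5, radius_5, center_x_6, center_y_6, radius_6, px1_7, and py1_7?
px0_1 = 160
py0_1 = 180
px1_1 = 210
py1_1 = 300
center_x_2 = 260
center_y_2 = 320
radius_2 = 40
center_x_3 = 390
center_y_3 = 240
radius_3 = 40
px1_4 = 300
py1_4 = 190
center_x_5 = 310
center_y_5 = 250
radius_5 = 30
center_x_6 = 380
center_y_6 = 80
radius_6 = 30
px1_7 = 80
py1_7 = 210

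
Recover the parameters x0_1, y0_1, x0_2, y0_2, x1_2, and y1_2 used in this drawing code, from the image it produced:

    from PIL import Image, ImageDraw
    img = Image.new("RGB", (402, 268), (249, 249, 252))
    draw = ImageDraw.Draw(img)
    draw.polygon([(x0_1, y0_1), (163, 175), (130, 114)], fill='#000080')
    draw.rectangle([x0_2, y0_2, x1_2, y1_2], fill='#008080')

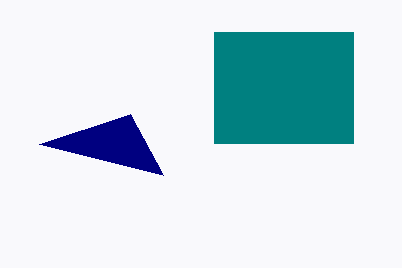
x0_1 = 39
y0_1 = 144
x0_2 = 214
y0_2 = 32
x1_2 = 353
y1_2 = 143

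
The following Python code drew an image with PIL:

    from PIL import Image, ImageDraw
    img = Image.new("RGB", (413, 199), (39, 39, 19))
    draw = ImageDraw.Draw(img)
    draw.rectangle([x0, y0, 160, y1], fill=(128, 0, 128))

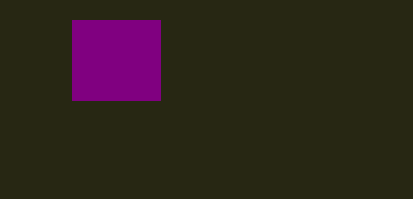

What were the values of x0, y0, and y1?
x0 = 72; y0 = 20; y1 = 100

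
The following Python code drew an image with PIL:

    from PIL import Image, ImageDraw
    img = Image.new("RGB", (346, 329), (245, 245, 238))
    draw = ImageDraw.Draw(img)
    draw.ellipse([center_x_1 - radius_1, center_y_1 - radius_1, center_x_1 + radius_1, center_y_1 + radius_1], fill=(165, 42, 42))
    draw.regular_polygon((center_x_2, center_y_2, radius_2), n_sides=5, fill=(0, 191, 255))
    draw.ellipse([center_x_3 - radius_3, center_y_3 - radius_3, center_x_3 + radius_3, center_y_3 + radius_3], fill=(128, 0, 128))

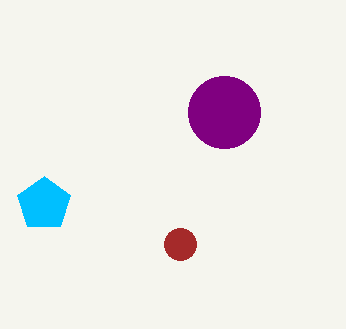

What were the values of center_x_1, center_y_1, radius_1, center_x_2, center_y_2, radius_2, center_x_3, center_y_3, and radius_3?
center_x_1 = 180, center_y_1 = 244, radius_1 = 16, center_x_2 = 44, center_y_2 = 204, radius_2 = 28, center_x_3 = 224, center_y_3 = 112, radius_3 = 36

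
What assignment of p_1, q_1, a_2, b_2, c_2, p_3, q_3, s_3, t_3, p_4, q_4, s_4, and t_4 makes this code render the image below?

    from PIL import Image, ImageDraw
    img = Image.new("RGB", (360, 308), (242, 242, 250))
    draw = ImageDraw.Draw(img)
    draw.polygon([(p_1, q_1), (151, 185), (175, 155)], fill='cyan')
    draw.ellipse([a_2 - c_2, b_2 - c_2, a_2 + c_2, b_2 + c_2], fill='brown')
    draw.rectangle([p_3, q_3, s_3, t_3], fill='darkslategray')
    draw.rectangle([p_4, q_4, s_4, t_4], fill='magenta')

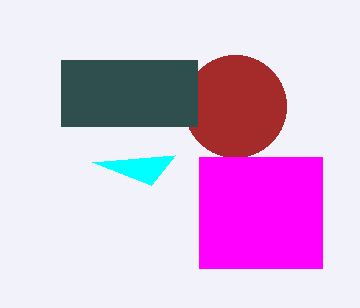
p_1 = 92, q_1 = 162, a_2 = 235, b_2 = 106, c_2 = 51, p_3 = 61, q_3 = 60, s_3 = 197, t_3 = 126, p_4 = 199, q_4 = 157, s_4 = 322, t_4 = 268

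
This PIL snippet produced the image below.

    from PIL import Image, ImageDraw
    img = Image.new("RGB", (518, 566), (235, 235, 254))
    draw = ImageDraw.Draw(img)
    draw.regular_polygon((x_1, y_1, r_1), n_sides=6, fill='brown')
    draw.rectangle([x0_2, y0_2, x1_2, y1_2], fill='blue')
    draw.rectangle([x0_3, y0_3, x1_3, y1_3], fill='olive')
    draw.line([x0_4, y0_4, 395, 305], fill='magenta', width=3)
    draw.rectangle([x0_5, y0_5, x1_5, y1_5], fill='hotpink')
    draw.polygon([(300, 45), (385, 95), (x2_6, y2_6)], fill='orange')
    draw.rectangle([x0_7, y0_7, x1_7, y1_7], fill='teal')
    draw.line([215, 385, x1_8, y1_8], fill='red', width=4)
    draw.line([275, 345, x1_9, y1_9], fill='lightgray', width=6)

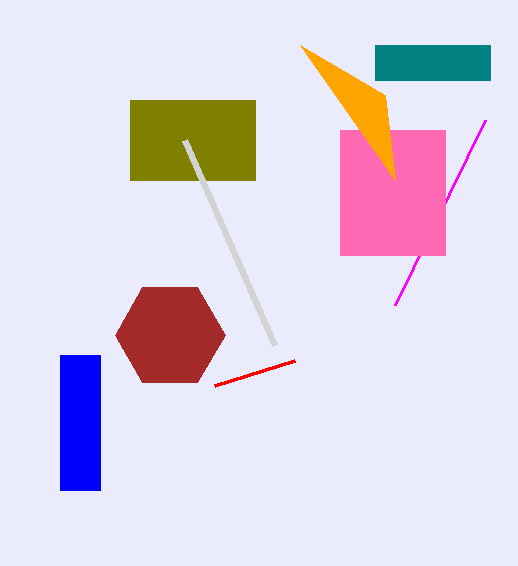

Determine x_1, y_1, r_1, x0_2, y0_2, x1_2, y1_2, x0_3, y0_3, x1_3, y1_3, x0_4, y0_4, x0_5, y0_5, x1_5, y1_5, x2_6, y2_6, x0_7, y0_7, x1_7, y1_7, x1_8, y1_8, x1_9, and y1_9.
x_1 = 170; y_1 = 335; r_1 = 55; x0_2 = 60; y0_2 = 355; x1_2 = 100; y1_2 = 490; x0_3 = 130; y0_3 = 100; x1_3 = 255; y1_3 = 180; x0_4 = 485; y0_4 = 120; x0_5 = 340; y0_5 = 130; x1_5 = 445; y1_5 = 255; x2_6 = 395; y2_6 = 180; x0_7 = 375; y0_7 = 45; x1_7 = 490; y1_7 = 80; x1_8 = 295; y1_8 = 360; x1_9 = 185; y1_9 = 140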